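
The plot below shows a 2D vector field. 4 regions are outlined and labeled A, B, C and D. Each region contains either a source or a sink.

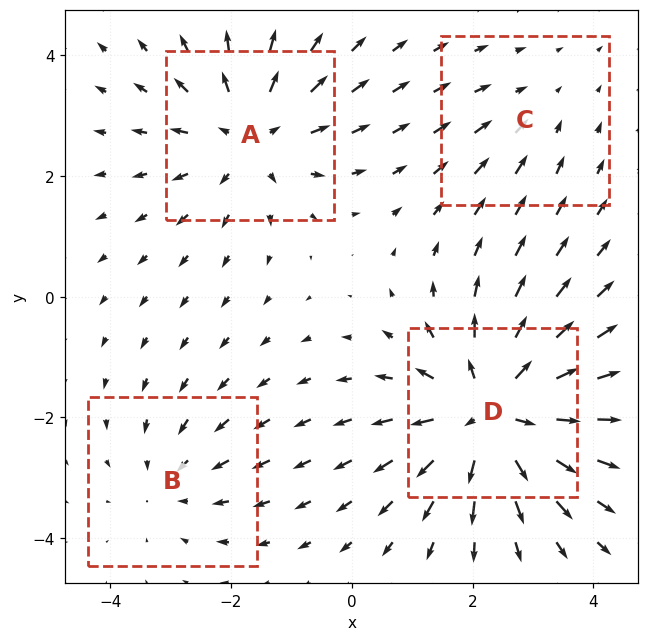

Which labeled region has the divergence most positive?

D

Divergence at each region's feature centre — A: about +4, B: about -3, C: about -2, D: about +6. Region D is most positive.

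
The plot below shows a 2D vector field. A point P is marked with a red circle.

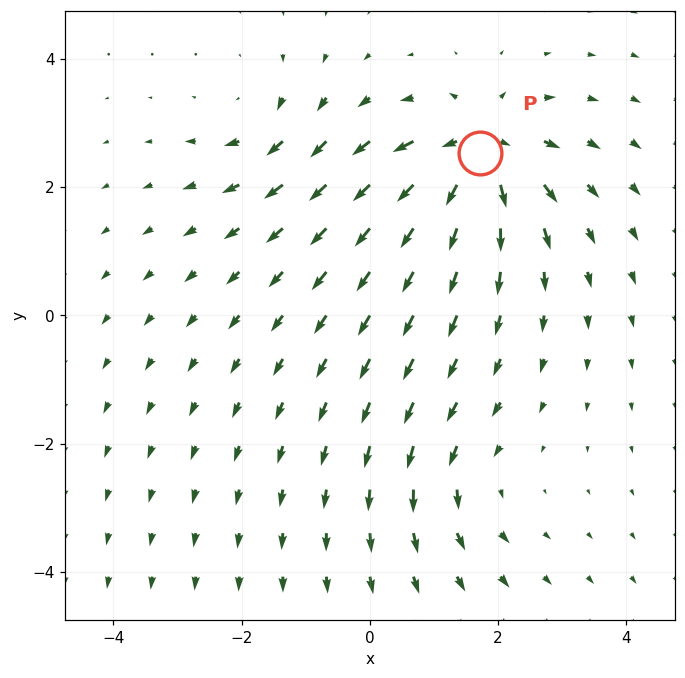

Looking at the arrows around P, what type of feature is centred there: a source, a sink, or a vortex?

source

At P (1.7, 2.5) the arrows spread outward. Divergence about +7, curl ≈0 — positive divergence with near-zero curl is a source.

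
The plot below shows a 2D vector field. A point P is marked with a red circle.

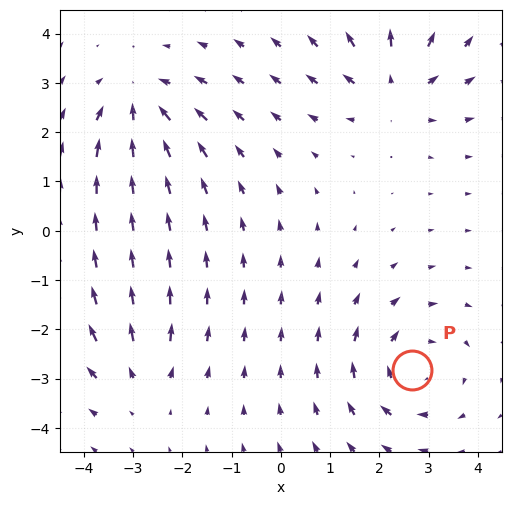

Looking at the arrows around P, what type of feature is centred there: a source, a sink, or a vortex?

At P (2.7, -2.8) the arrows circulate clockwise. Divergence ≈0, curl about -5 — near-zero divergence with nonzero curl is a vortex.

vortex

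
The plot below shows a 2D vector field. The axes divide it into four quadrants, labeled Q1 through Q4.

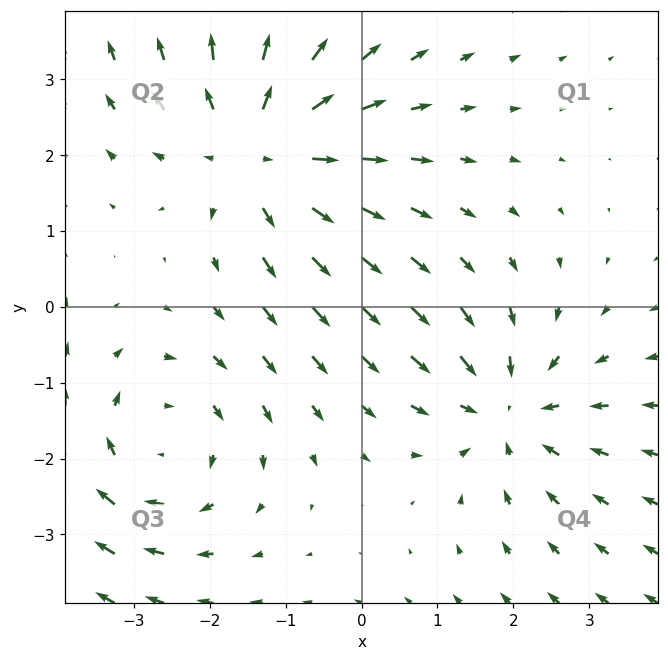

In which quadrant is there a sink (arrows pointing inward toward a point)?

The sink sits at approximately (1.9, -1.4), which lies in quadrant Q4. The divergence there is about -3, negative as expected for a sink.

Q4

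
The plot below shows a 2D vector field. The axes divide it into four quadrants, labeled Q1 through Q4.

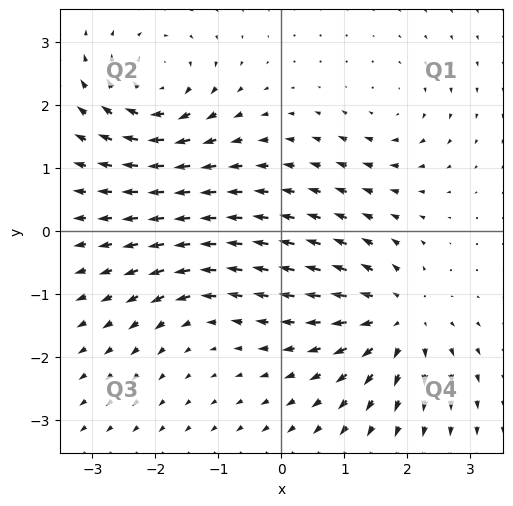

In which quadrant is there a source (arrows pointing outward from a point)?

The source sits at approximately (1.8, -1.4), which lies in quadrant Q4. The divergence there is about +6, positive as expected for a source.

Q4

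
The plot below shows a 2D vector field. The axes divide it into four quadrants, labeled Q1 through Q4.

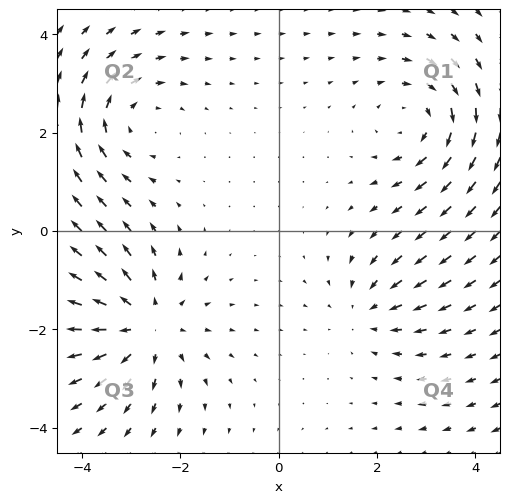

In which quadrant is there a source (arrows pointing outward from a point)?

Q3

The source sits at approximately (-2.7, -1.9), which lies in quadrant Q3. The divergence there is about +4, positive as expected for a source.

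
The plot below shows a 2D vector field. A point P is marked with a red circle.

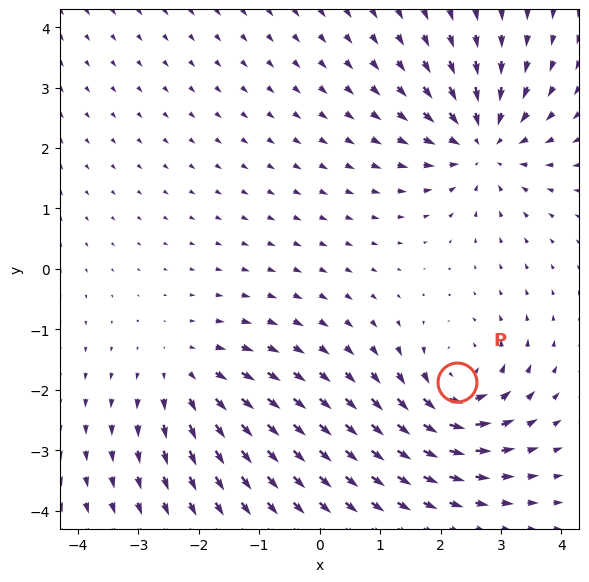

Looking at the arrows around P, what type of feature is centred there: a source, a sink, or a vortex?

At P (2.3, -1.9) the arrows circulate counterclockwise. Divergence ≈0, curl about +4 — near-zero divergence with nonzero curl is a vortex.

vortex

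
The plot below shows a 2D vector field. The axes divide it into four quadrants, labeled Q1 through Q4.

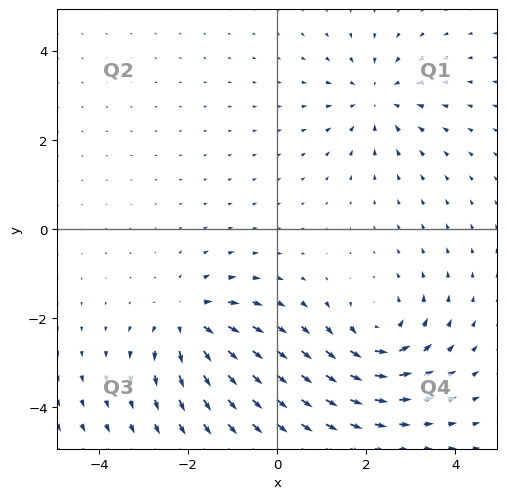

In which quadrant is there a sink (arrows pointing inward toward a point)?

The sink sits at approximately (2.2, 2.9), which lies in quadrant Q1. The divergence there is about -4, negative as expected for a sink.

Q1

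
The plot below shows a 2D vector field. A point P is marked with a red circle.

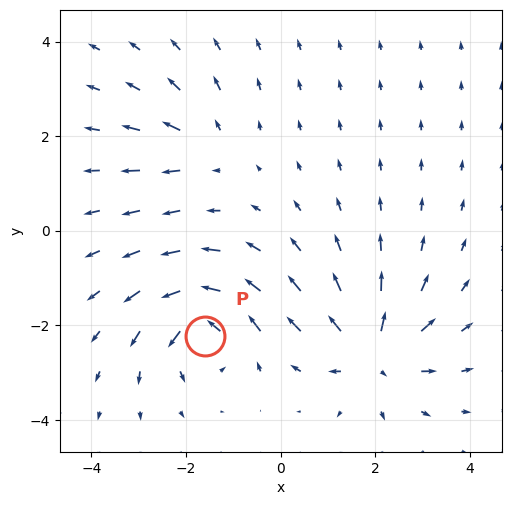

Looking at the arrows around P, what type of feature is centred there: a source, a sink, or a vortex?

At P (-1.6, -2.2) the arrows circulate counterclockwise. Divergence ≈0, curl about +7 — near-zero divergence with nonzero curl is a vortex.

vortex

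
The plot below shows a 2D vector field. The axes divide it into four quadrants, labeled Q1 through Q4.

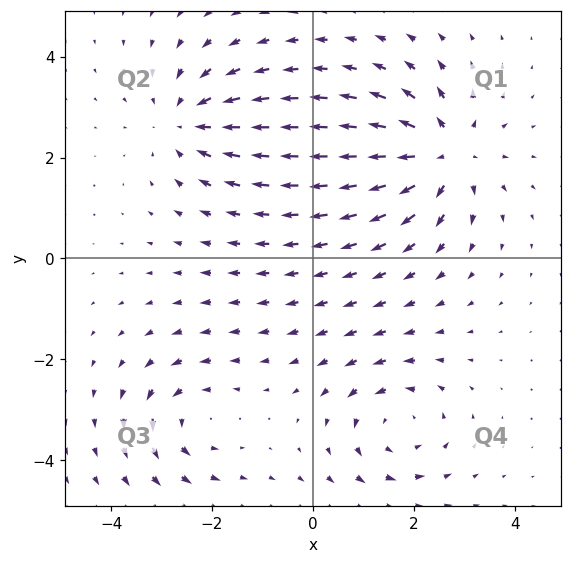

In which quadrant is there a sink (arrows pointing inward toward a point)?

The sink sits at approximately (-2.5, 2.7), which lies in quadrant Q2. The divergence there is about -4, negative as expected for a sink.

Q2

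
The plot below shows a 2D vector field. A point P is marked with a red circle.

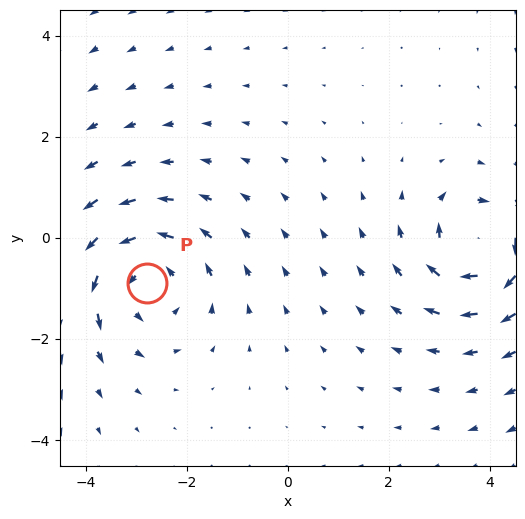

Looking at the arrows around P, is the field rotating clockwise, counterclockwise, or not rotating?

Near P at (-2.8, -0.9) the arrows circulate counterclockwise. The curl (z-component) there is about +4; positive curl means counterclockwise rotation.

counterclockwise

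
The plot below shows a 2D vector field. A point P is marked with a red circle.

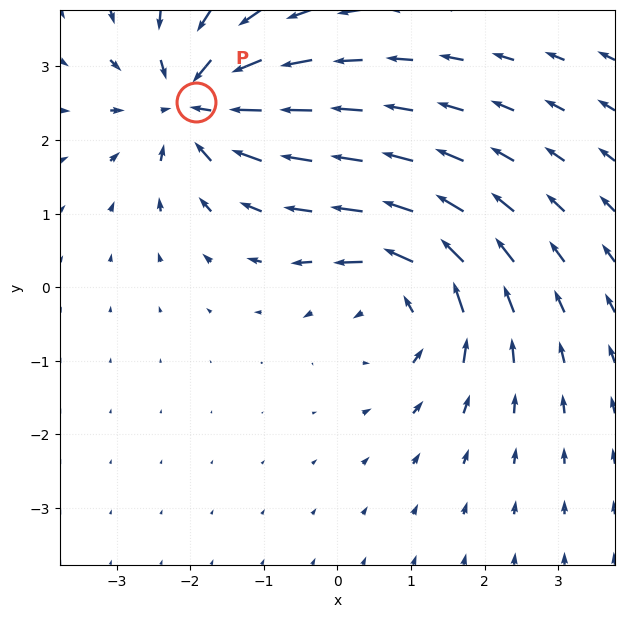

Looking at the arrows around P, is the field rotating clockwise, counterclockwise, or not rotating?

not rotating

Near P at (-1.9, 2.5) the arrows show no circulation. The curl there is ≈0.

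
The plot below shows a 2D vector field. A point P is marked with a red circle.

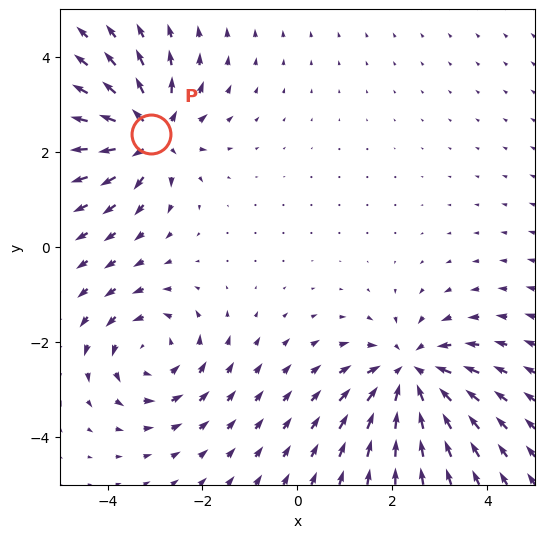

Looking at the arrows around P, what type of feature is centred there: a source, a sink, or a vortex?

source

At P (-3.1, 2.4) the arrows spread outward. Divergence about +6, curl ≈0 — positive divergence with near-zero curl is a source.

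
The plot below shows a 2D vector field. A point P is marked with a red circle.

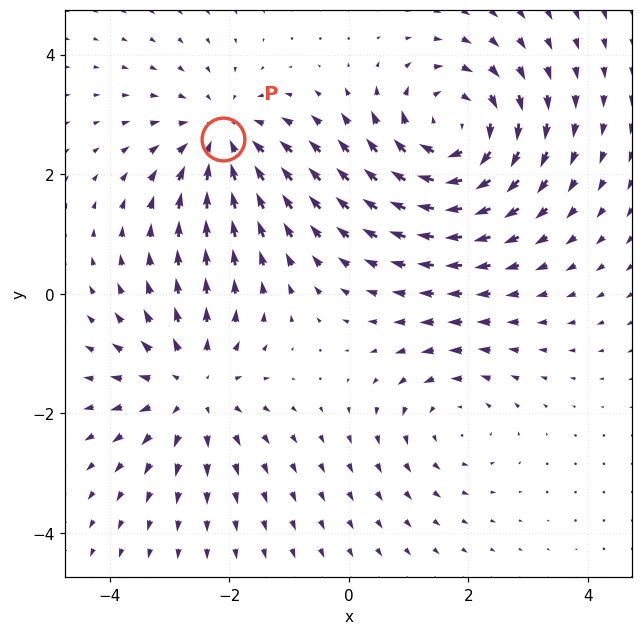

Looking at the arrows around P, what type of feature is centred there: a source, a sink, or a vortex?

At P (-2.1, 2.6) the arrows converge inward. Divergence about -3, curl ≈0 — negative divergence with near-zero curl is a sink.

sink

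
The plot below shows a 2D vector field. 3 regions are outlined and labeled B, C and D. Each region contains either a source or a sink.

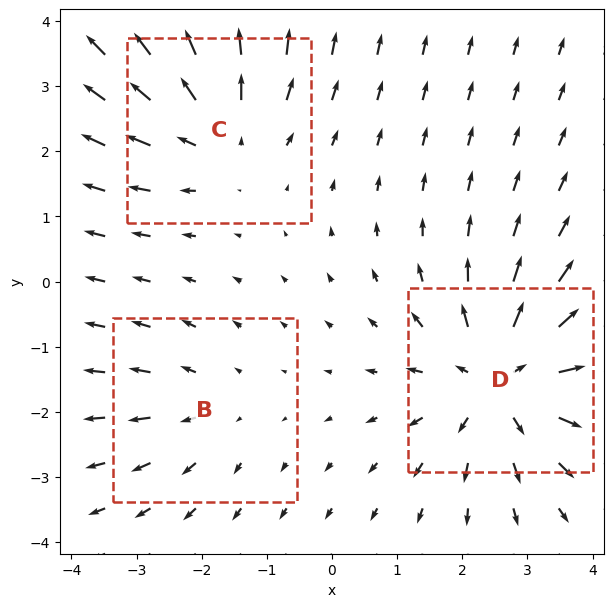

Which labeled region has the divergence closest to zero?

Divergence at each region's feature centre — B: about +2, C: about +3, D: about +4. Region B is closest to zero.

B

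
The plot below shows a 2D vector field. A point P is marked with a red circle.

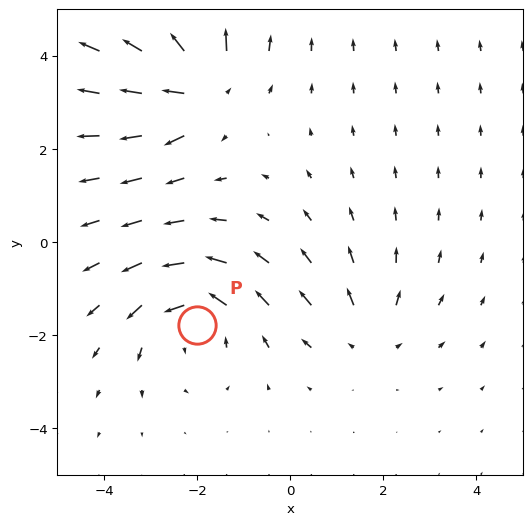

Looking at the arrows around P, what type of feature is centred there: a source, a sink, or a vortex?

vortex

At P (-2.0, -1.8) the arrows circulate counterclockwise. Divergence ≈0, curl about +4 — near-zero divergence with nonzero curl is a vortex.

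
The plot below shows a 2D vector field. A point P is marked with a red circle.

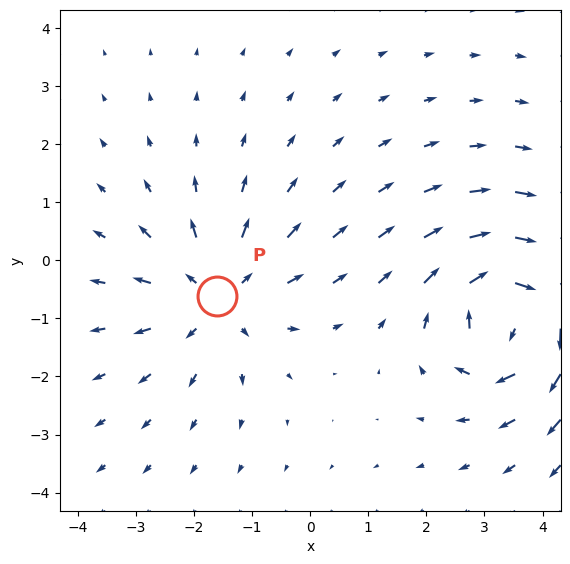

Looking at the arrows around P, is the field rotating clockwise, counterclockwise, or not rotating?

not rotating

Near P at (-1.6, -0.6) the arrows show no circulation. The curl there is ≈0.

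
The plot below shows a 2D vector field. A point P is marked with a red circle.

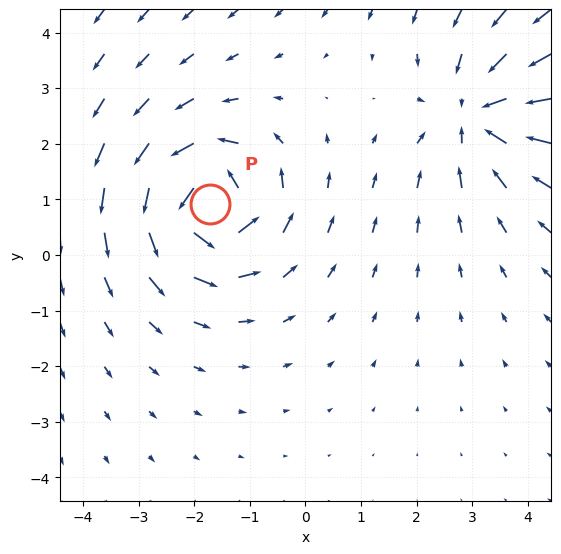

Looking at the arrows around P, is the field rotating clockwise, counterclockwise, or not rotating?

counterclockwise

Near P at (-1.7, 0.9) the arrows circulate counterclockwise. The curl (z-component) there is about +7; positive curl means counterclockwise rotation.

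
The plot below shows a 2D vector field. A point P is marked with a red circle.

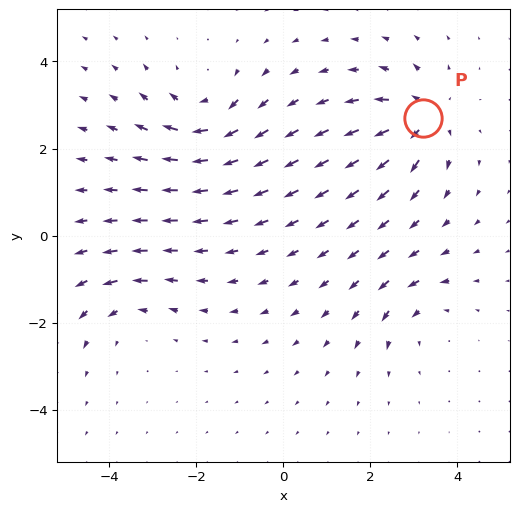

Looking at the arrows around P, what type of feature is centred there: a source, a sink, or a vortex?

At P (3.2, 2.7) the arrows spread outward. Divergence about +6, curl ≈0 — positive divergence with near-zero curl is a source.

source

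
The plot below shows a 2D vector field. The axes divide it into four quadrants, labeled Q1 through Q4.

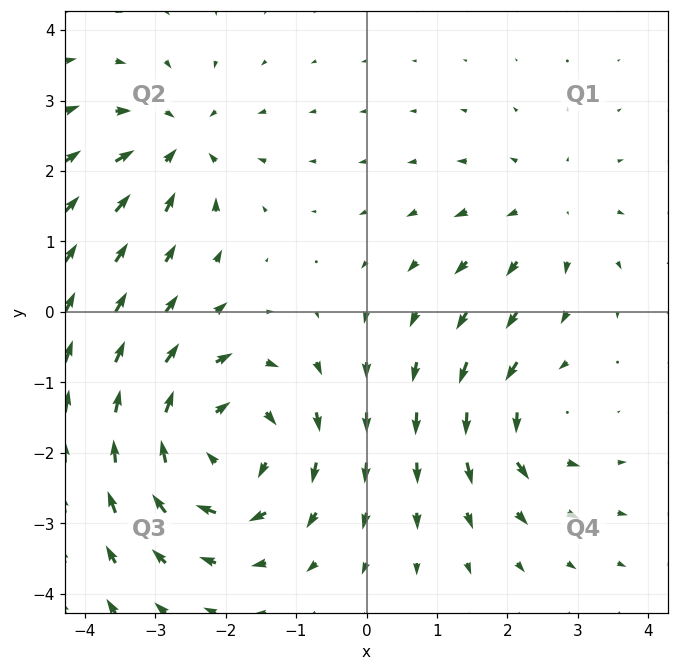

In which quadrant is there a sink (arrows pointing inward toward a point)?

The sink sits at approximately (-2.7, 2.4), which lies in quadrant Q2. The divergence there is about -4, negative as expected for a sink.

Q2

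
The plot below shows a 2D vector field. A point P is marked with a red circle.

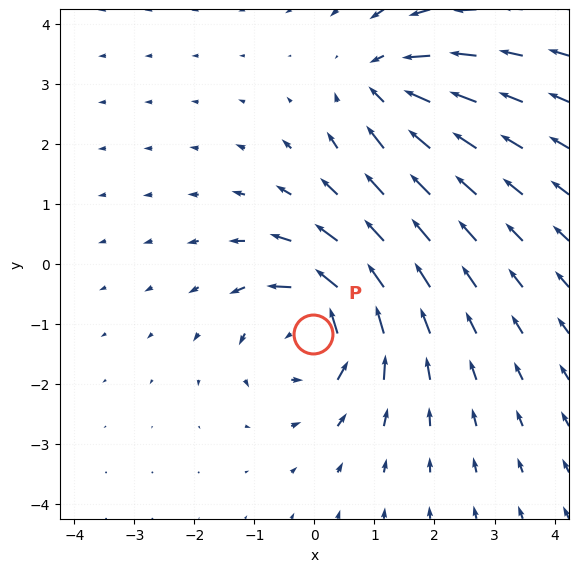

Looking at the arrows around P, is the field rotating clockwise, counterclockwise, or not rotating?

counterclockwise

Near P at (-0.0, -1.2) the arrows circulate counterclockwise. The curl (z-component) there is about +6; positive curl means counterclockwise rotation.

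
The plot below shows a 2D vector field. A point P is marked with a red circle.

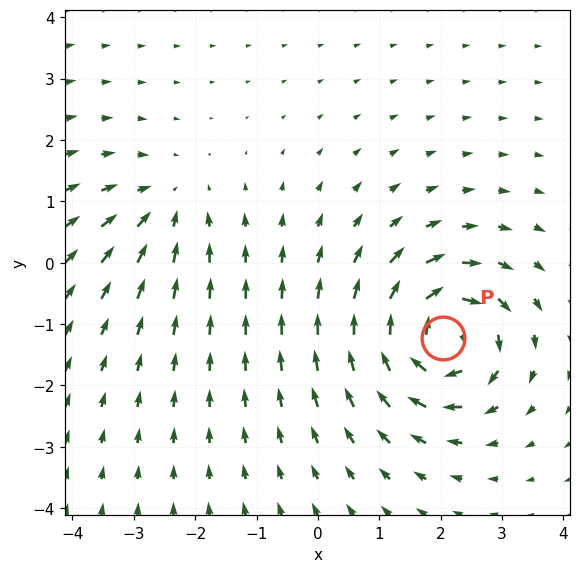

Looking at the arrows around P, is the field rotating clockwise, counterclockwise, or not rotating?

Near P at (2.0, -1.2) the arrows circulate clockwise. The curl (z-component) there is about -7; negative curl means clockwise rotation.

clockwise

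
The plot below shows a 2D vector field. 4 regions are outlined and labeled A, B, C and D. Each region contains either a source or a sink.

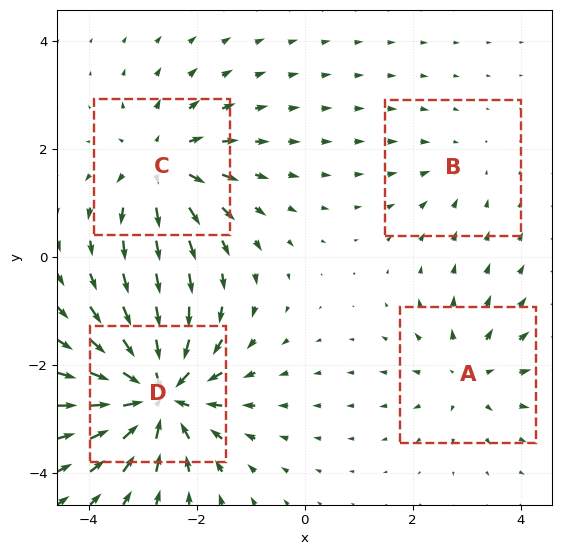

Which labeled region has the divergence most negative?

Divergence at each region's feature centre — A: about +4, B: about -2, C: about +5, D: about -8. Region D is most negative.

D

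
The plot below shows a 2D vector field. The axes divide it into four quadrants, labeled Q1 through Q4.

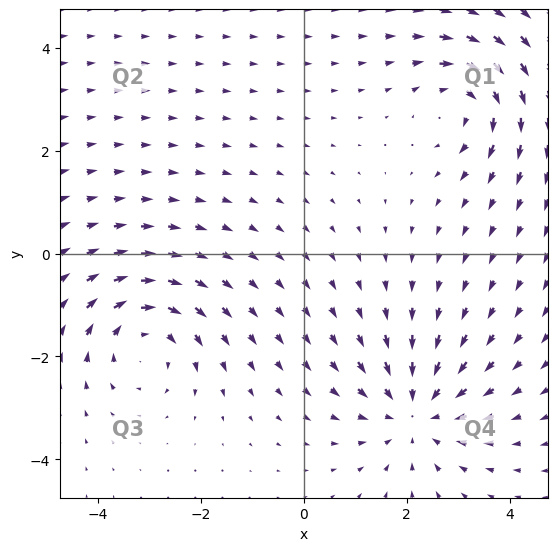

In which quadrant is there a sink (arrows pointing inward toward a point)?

The sink sits at approximately (2.2, -3.1), which lies in quadrant Q4. The divergence there is about -4, negative as expected for a sink.

Q4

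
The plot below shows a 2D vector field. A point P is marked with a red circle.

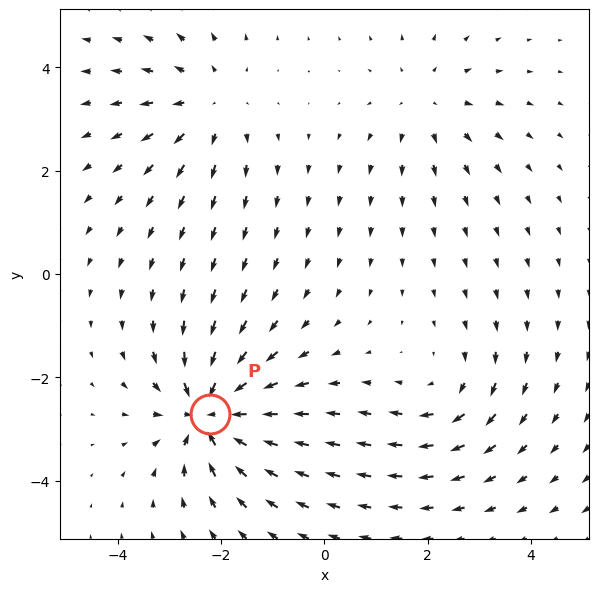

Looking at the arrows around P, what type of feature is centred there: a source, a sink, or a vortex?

At P (-2.2, -2.7) the arrows converge inward. Divergence about -6, curl ≈0 — negative divergence with near-zero curl is a sink.

sink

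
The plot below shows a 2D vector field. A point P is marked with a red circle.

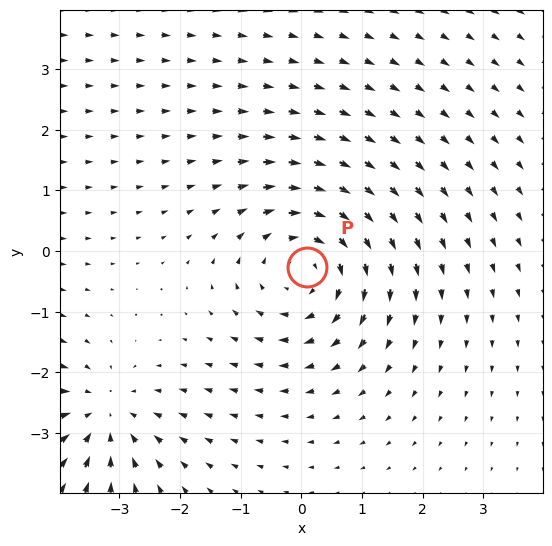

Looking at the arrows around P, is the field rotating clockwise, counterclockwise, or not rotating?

clockwise

Near P at (0.1, -0.3) the arrows circulate clockwise. The curl (z-component) there is about -4; negative curl means clockwise rotation.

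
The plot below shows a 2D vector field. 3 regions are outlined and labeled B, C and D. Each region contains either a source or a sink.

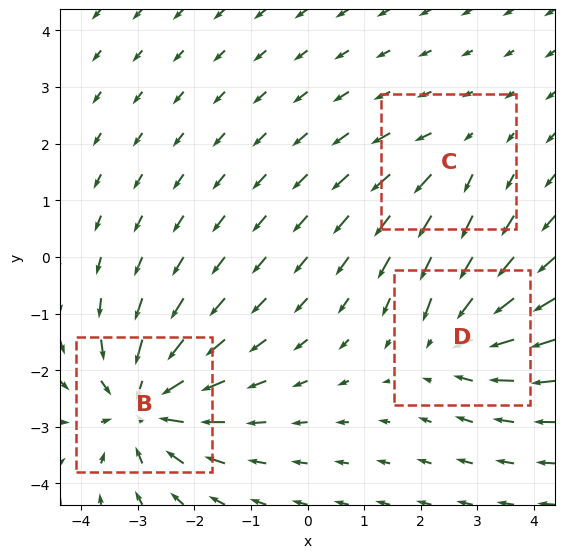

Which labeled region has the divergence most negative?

Divergence at each region's feature centre — B: about -5, C: about +2, D: about -3. Region B is most negative.

B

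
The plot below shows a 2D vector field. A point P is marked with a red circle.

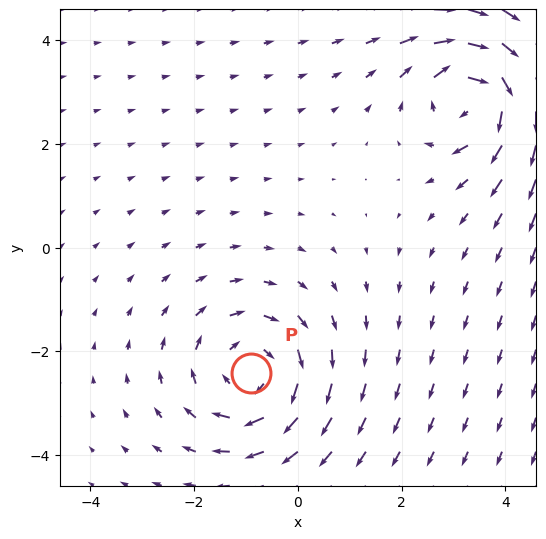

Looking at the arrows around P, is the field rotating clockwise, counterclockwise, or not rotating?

clockwise

Near P at (-0.9, -2.4) the arrows circulate clockwise. The curl (z-component) there is about -3; negative curl means clockwise rotation.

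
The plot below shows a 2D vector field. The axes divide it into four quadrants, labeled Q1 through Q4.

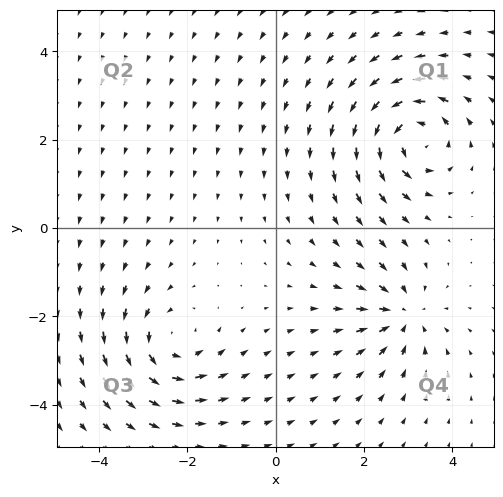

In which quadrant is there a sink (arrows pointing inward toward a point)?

The sink sits at approximately (2.9, -2.0), which lies in quadrant Q4. The divergence there is about -5, negative as expected for a sink.

Q4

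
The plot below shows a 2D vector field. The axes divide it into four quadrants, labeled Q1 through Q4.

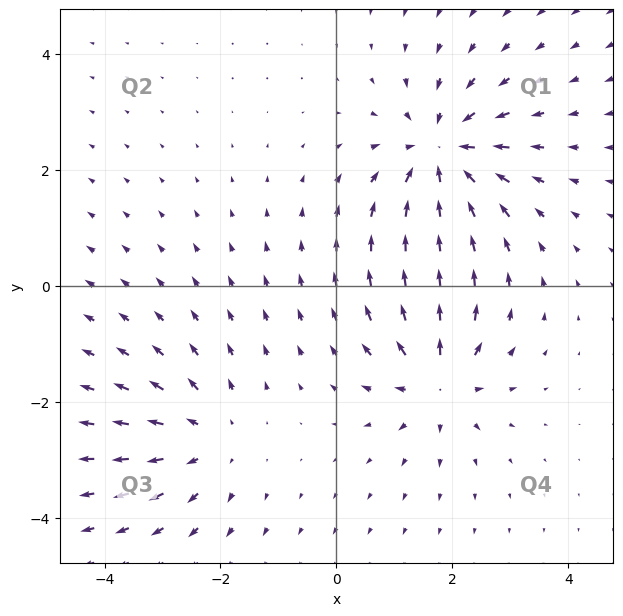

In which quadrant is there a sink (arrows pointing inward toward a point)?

The sink sits at approximately (1.8, 2.3), which lies in quadrant Q1. The divergence there is about -5, negative as expected for a sink.

Q1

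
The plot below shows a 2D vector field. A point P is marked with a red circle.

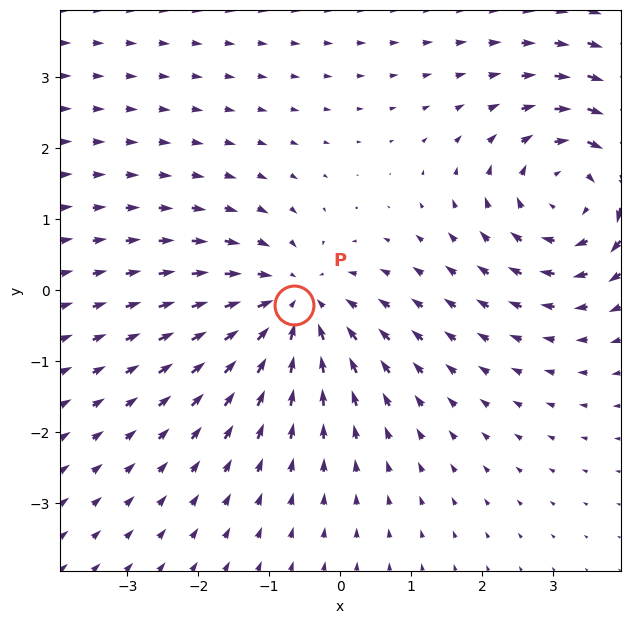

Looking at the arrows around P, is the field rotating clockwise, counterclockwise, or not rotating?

Near P at (-0.6, -0.2) the arrows show no circulation. The curl there is ≈0.

not rotating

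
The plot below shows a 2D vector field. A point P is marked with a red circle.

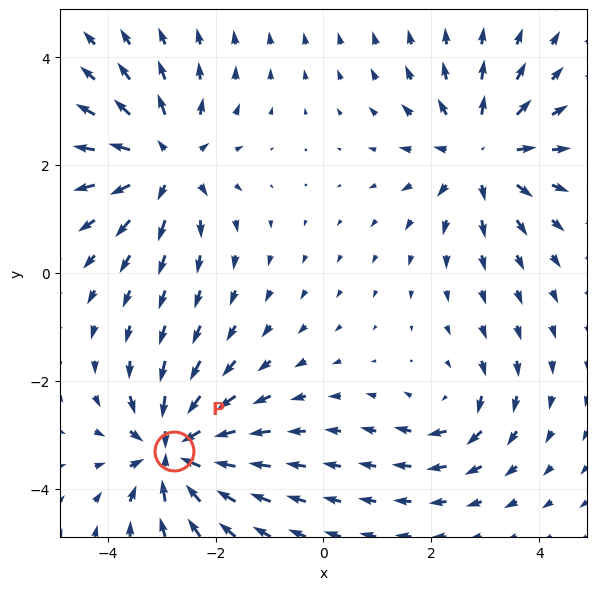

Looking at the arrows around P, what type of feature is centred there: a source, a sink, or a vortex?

At P (-2.8, -3.3) the arrows converge inward. Divergence about -7, curl ≈0 — negative divergence with near-zero curl is a sink.

sink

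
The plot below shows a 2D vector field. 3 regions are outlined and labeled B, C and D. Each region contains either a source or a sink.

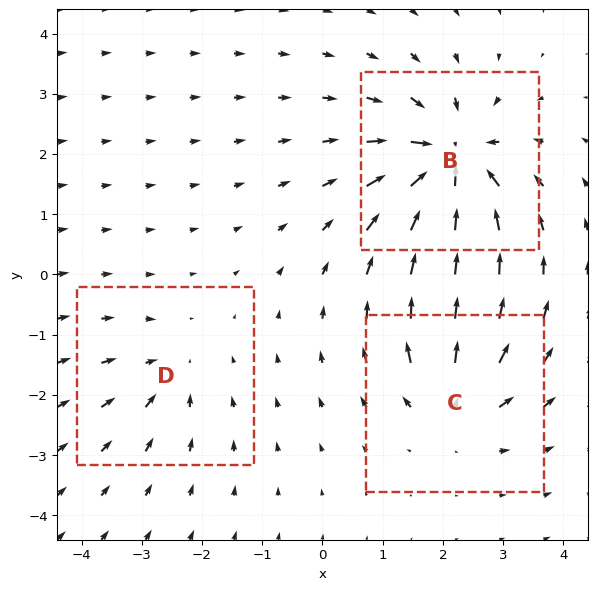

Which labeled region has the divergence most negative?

Divergence at each region's feature centre — B: about -6, C: about +4, D: about -2. Region B is most negative.

B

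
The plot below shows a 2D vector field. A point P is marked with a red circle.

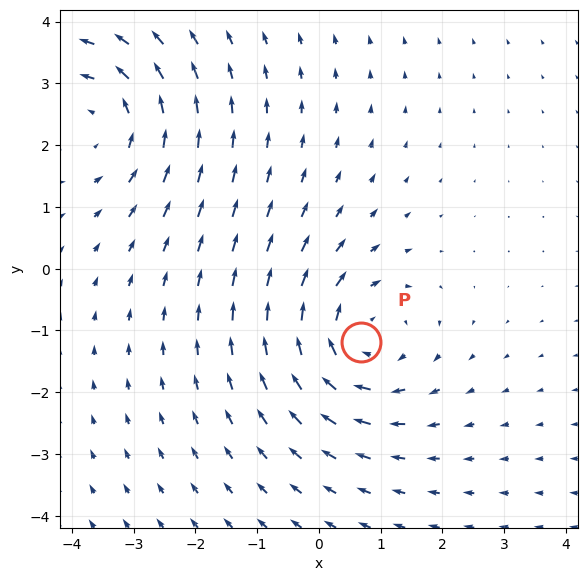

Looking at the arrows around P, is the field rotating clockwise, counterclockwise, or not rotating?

clockwise

Near P at (0.7, -1.2) the arrows circulate clockwise. The curl (z-component) there is about -4; negative curl means clockwise rotation.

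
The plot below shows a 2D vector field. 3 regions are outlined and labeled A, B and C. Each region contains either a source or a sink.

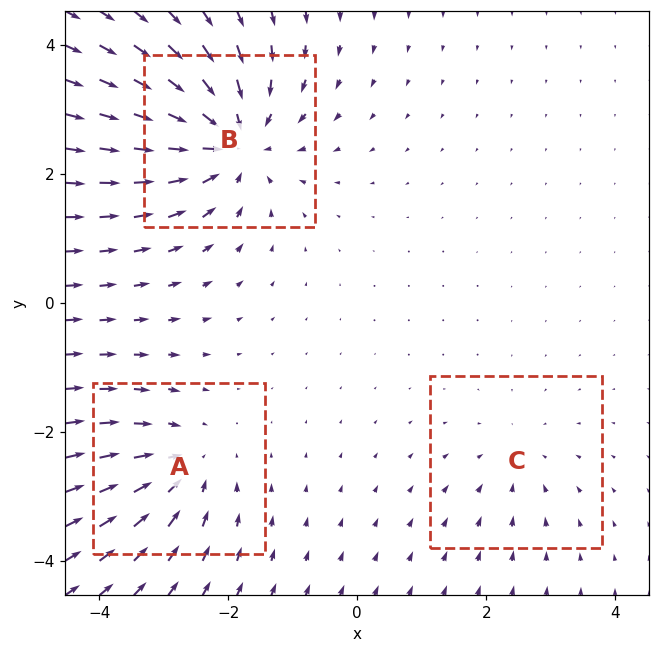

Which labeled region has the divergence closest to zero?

Divergence at each region's feature centre — A: about -3, B: about -5, C: about -2. Region C is closest to zero.

C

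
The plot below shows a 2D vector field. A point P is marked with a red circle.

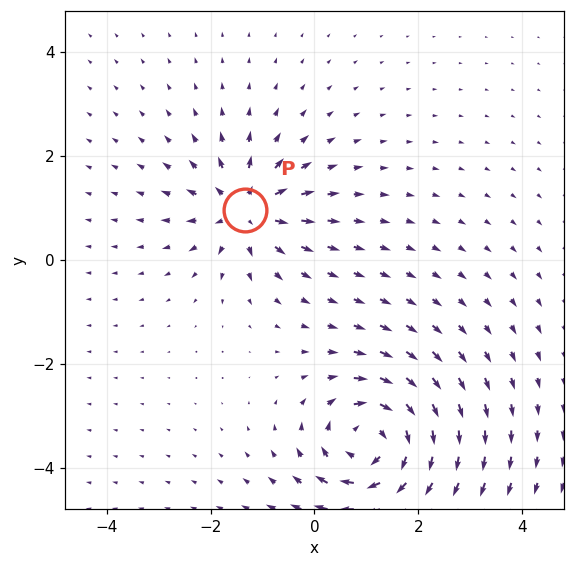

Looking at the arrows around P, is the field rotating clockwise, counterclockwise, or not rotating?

not rotating

Near P at (-1.3, 1.0) the arrows show no circulation. The curl there is ≈0.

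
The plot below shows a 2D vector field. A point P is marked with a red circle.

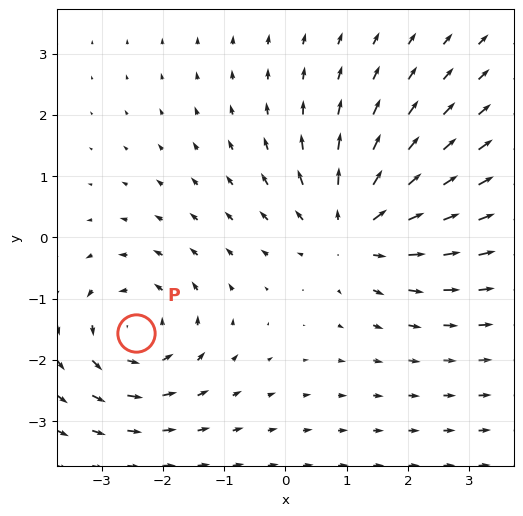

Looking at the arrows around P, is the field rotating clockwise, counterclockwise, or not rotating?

Near P at (-2.4, -1.6) the arrows circulate counterclockwise. The curl (z-component) there is about +3; positive curl means counterclockwise rotation.

counterclockwise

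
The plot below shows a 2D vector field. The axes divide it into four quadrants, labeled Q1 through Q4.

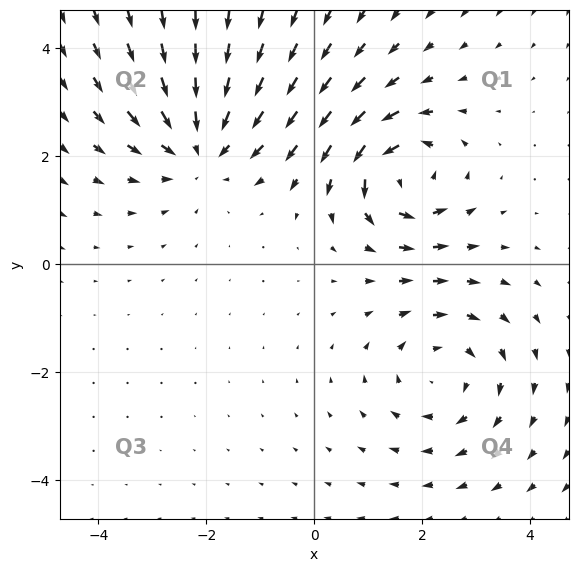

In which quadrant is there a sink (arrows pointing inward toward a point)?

The sink sits at approximately (-2.1, 2.2), which lies in quadrant Q2. The divergence there is about -3, negative as expected for a sink.

Q2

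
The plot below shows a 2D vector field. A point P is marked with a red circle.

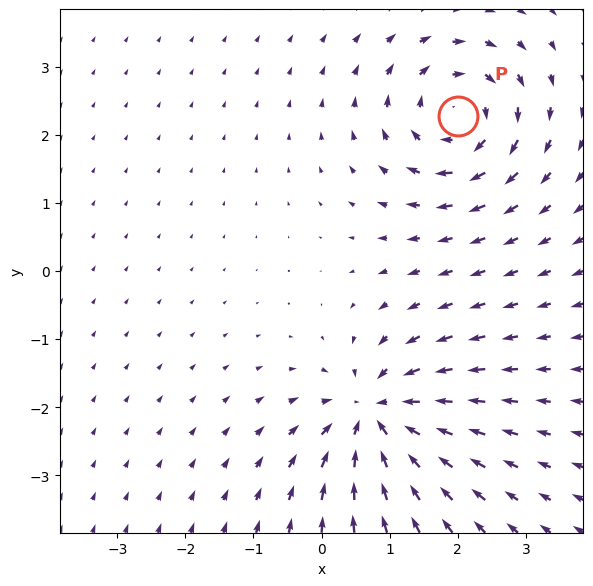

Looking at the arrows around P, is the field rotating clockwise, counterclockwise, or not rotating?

Near P at (2.0, 2.3) the arrows circulate clockwise. The curl (z-component) there is about -6; negative curl means clockwise rotation.

clockwise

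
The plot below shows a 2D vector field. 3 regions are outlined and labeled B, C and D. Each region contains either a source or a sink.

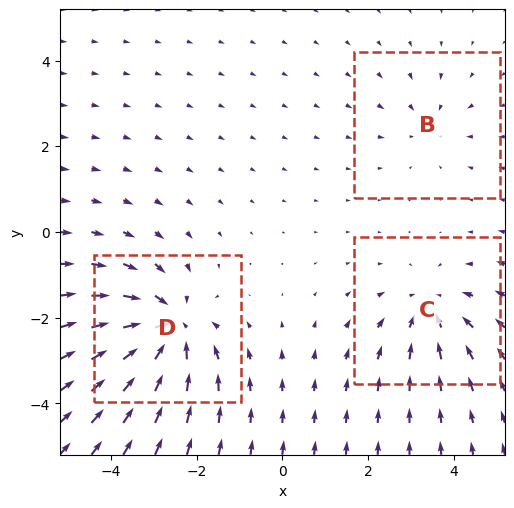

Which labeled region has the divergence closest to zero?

Divergence at each region's feature centre — B: about -2, C: about -3, D: about -5. Region B is closest to zero.

B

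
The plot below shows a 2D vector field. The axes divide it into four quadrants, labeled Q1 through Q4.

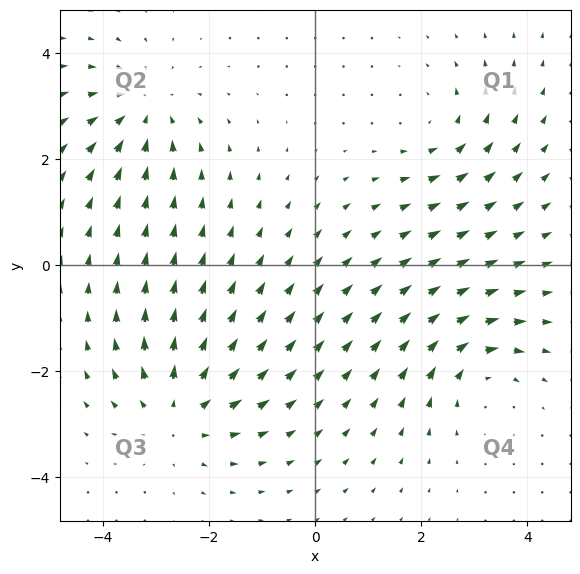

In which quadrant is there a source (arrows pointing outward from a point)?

Q3

The source sits at approximately (-2.6, -2.8), which lies in quadrant Q3. The divergence there is about +4, positive as expected for a source.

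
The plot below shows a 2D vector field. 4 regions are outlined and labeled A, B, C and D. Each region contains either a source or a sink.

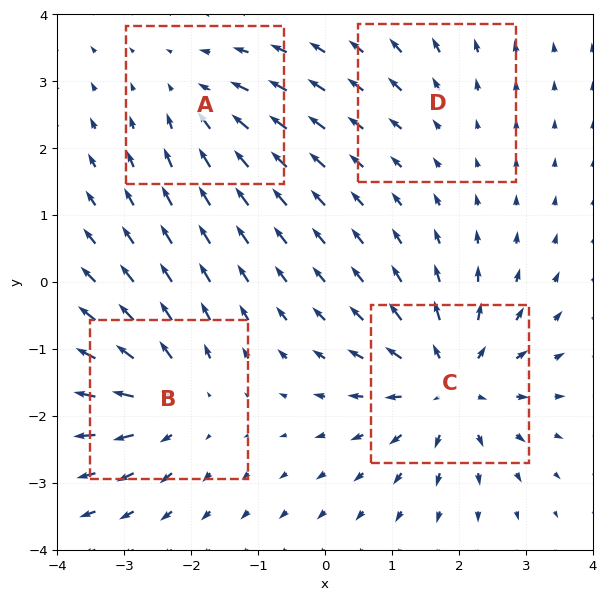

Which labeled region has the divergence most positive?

C

Divergence at each region's feature centre — A: about -4, B: about +5, C: about +7, D: about +2. Region C is most positive.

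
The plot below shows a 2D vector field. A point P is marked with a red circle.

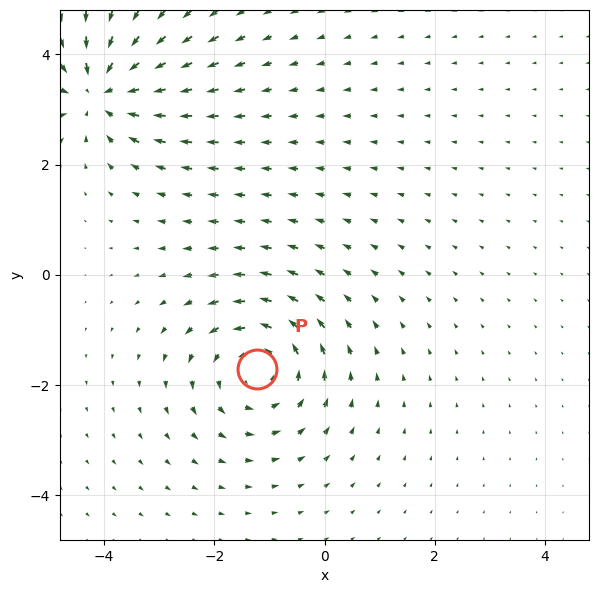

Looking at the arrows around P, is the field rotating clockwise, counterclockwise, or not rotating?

Near P at (-1.2, -1.7) the arrows circulate counterclockwise. The curl (z-component) there is about +4; positive curl means counterclockwise rotation.

counterclockwise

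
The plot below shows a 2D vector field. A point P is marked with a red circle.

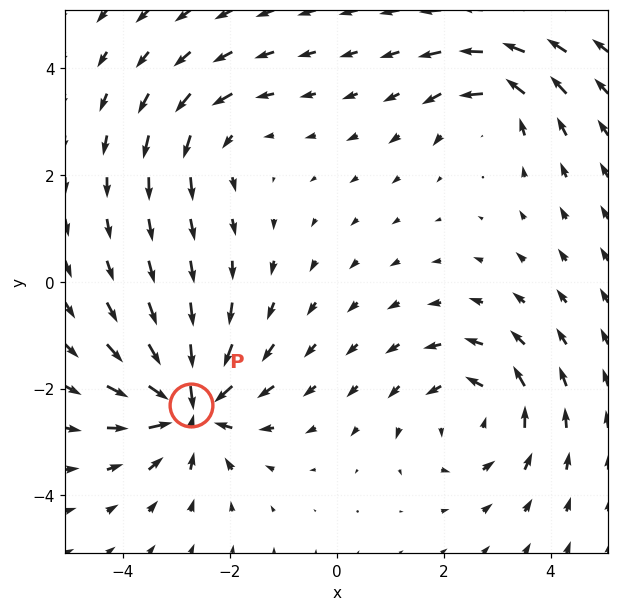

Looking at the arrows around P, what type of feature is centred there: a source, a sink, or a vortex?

sink

At P (-2.7, -2.3) the arrows converge inward. Divergence about -6, curl ≈0 — negative divergence with near-zero curl is a sink.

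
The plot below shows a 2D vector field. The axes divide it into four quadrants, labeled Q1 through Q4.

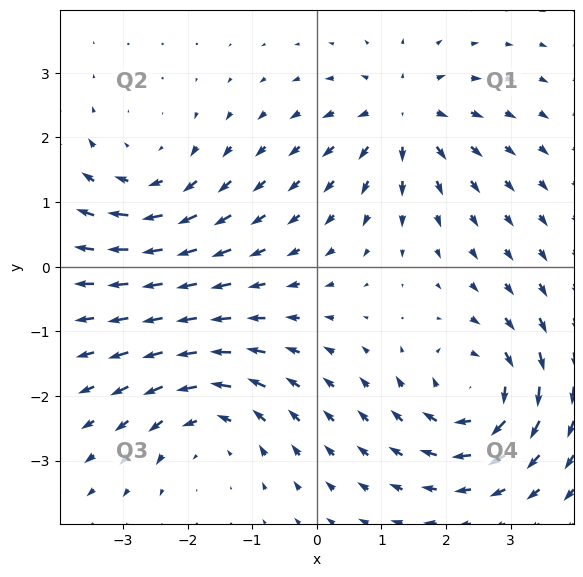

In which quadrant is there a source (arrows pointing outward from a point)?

The source sits at approximately (1.3, 2.3), which lies in quadrant Q1. The divergence there is about +5, positive as expected for a source.

Q1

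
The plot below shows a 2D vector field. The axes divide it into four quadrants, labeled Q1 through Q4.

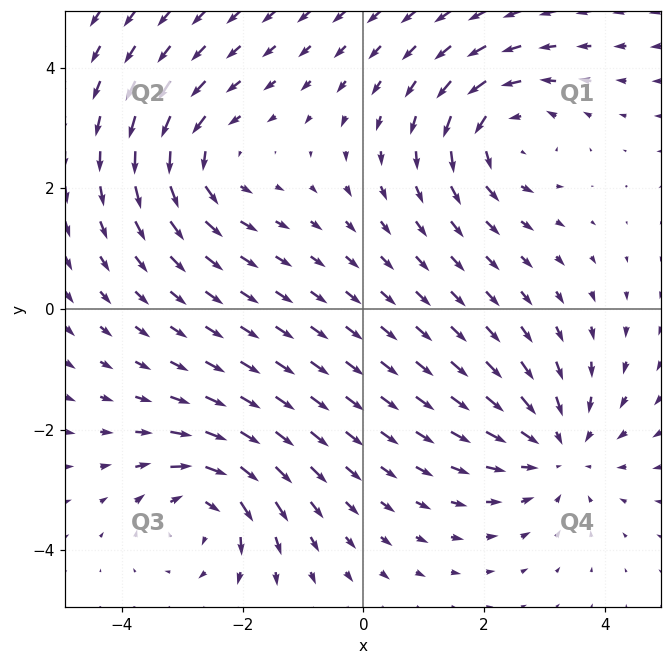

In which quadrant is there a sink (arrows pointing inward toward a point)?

The sink sits at approximately (3.2, -2.3), which lies in quadrant Q4. The divergence there is about -3, negative as expected for a sink.

Q4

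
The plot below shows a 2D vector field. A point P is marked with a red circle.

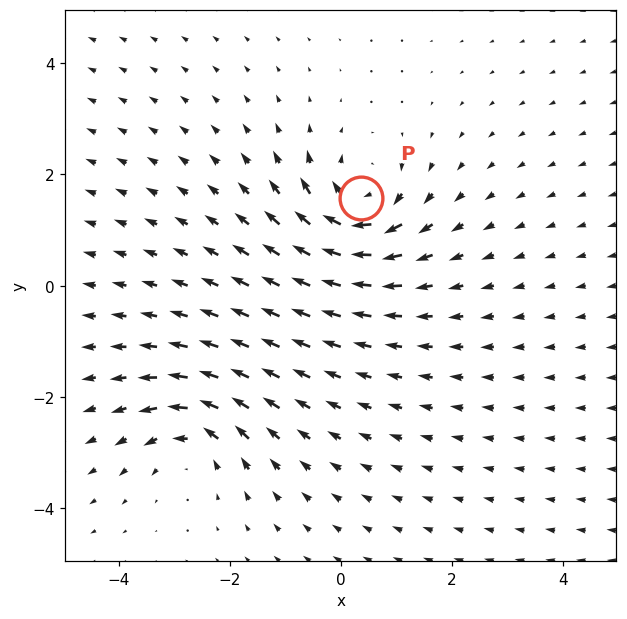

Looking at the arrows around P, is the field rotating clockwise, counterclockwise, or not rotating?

clockwise

Near P at (0.4, 1.6) the arrows circulate clockwise. The curl (z-component) there is about -5; negative curl means clockwise rotation.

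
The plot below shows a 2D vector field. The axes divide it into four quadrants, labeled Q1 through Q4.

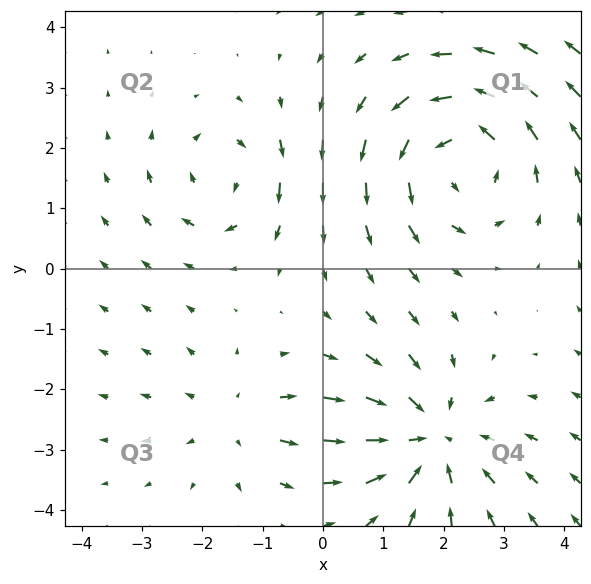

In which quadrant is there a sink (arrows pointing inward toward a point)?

The sink sits at approximately (1.8, -2.8), which lies in quadrant Q4. The divergence there is about -4, negative as expected for a sink.

Q4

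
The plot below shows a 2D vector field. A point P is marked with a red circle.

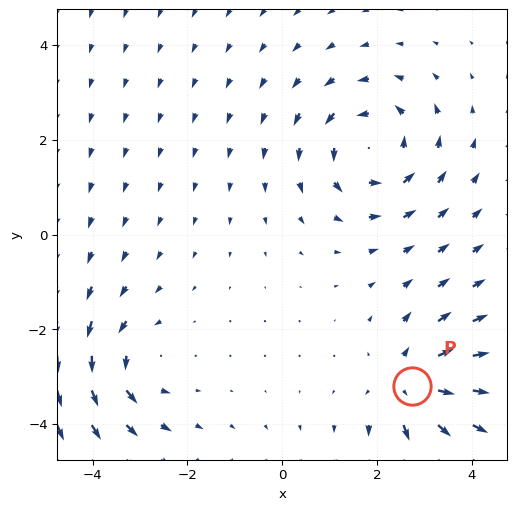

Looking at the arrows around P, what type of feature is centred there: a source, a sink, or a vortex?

At P (2.7, -3.2) the arrows spread outward. Divergence about +5, curl ≈0 — positive divergence with near-zero curl is a source.

source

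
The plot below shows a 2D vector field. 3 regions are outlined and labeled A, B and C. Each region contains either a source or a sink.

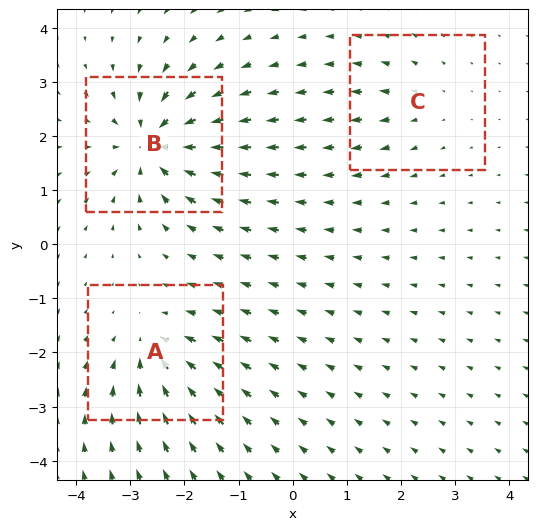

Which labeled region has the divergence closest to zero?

Divergence at each region's feature centre — A: about -4, B: about -6, C: about +2. Region C is closest to zero.

C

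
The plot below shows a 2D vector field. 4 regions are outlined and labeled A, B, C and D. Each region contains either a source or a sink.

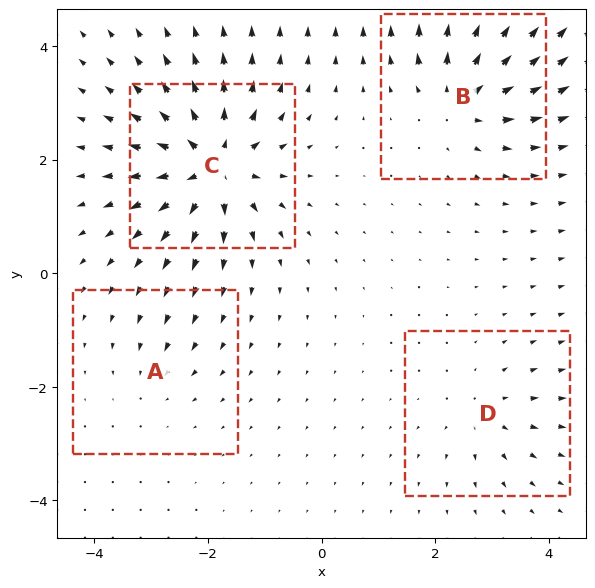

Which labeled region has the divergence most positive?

C

Divergence at each region's feature centre — A: about -3, B: about +6, C: about +9, D: about +4. Region C is most positive.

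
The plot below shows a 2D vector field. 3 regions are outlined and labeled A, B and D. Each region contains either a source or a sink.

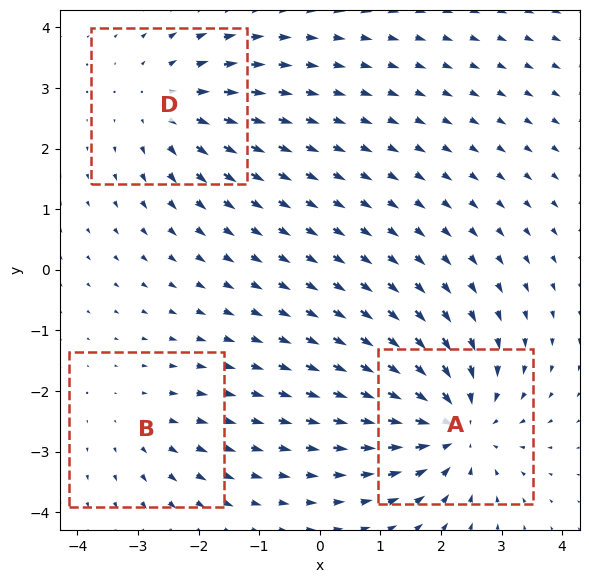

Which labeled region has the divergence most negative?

Divergence at each region's feature centre — A: about -5, B: about +2, D: about +3. Region A is most negative.

A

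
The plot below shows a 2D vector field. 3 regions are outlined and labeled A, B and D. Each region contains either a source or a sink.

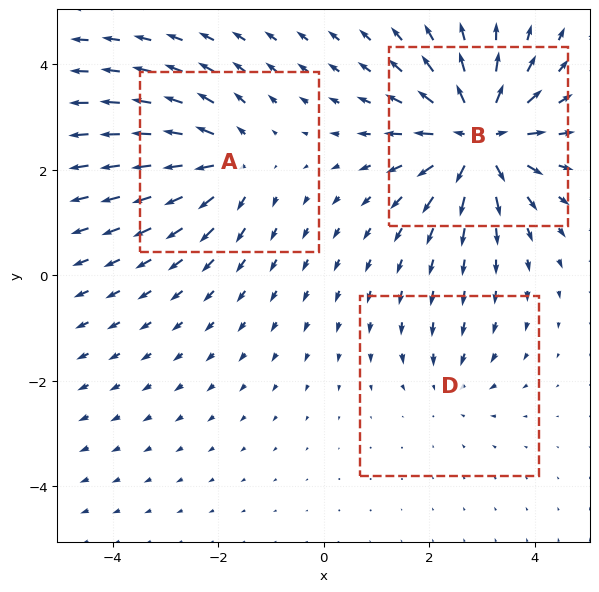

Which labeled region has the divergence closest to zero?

Divergence at each region's feature centre — A: about +4, B: about +6, D: about -2. Region D is closest to zero.

D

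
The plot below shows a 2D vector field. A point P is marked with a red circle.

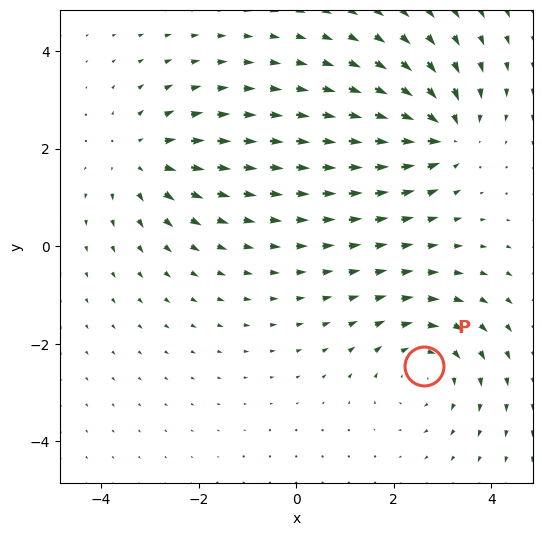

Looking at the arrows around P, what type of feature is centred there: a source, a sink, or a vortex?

vortex

At P (2.6, -2.4) the arrows circulate clockwise. Divergence ≈0, curl about -2 — near-zero divergence with nonzero curl is a vortex.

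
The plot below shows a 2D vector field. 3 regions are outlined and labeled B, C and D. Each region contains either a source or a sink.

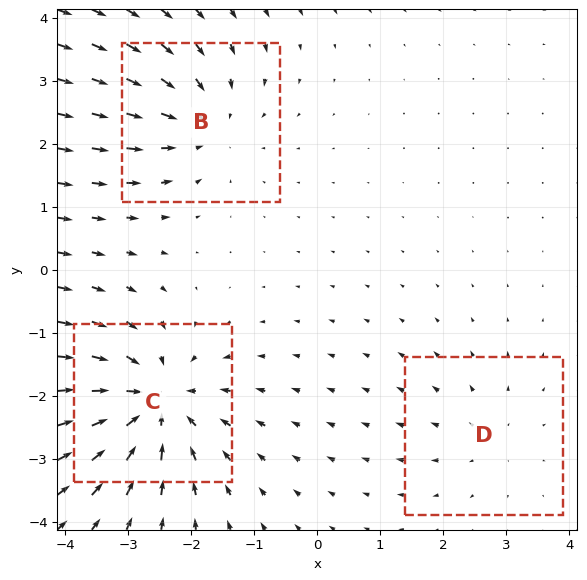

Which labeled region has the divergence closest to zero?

D

Divergence at each region's feature centre — B: about -4, C: about -6, D: about +2. Region D is closest to zero.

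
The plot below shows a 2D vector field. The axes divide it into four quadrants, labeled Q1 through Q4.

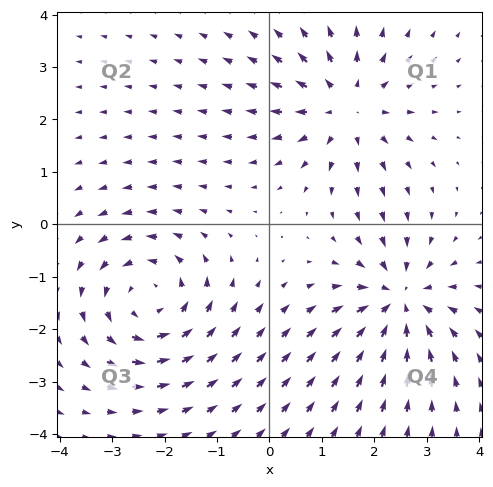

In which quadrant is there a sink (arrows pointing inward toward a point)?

The sink sits at approximately (2.5, -1.5), which lies in quadrant Q4. The divergence there is about -4, negative as expected for a sink.

Q4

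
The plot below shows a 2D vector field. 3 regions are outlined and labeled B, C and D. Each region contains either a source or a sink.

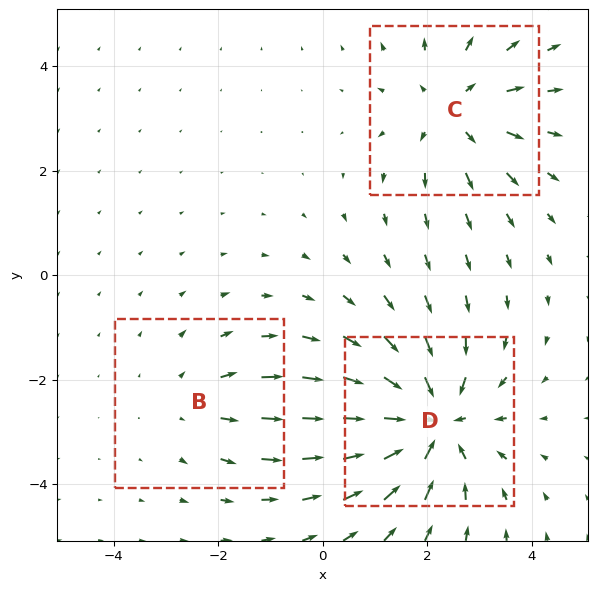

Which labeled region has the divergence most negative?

Divergence at each region's feature centre — B: about +2, C: about +3, D: about -4. Region D is most negative.

D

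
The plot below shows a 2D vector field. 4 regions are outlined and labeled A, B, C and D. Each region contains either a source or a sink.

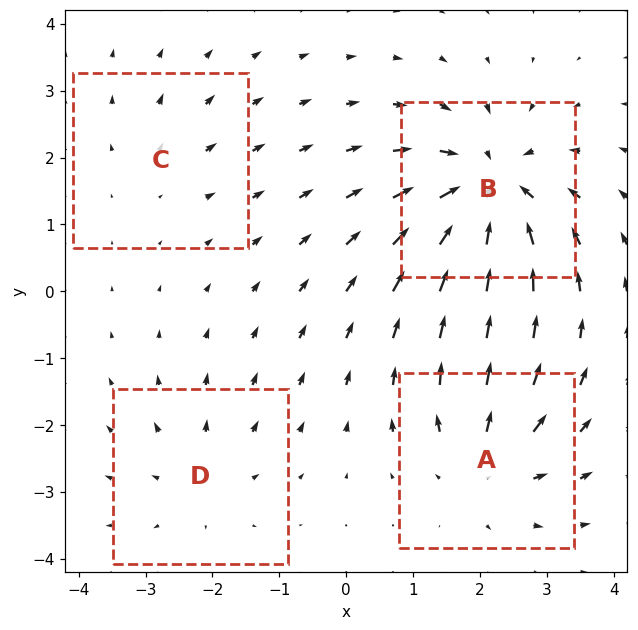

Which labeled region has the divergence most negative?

B

Divergence at each region's feature centre — A: about +5, B: about -8, C: about +2, D: about +3. Region B is most negative.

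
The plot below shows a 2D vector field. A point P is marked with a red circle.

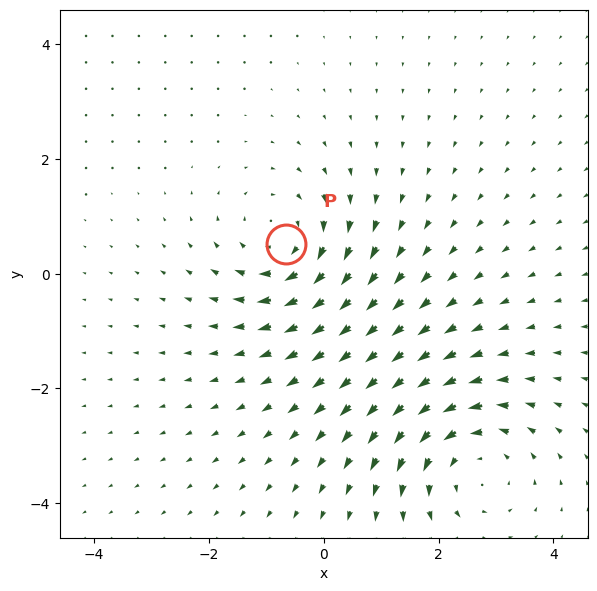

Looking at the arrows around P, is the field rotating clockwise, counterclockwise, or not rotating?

clockwise

Near P at (-0.7, 0.5) the arrows circulate clockwise. The curl (z-component) there is about -4; negative curl means clockwise rotation.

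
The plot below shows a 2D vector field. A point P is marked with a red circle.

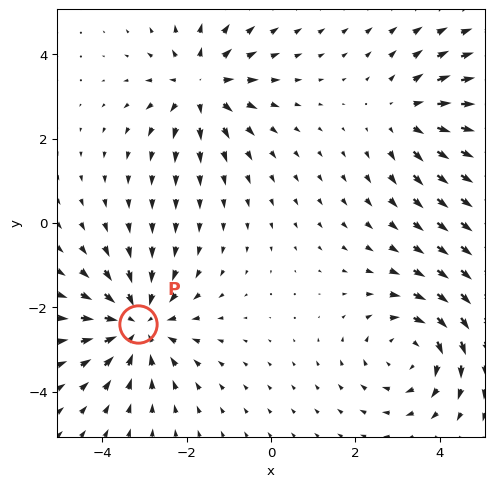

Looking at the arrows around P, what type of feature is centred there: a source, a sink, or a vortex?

At P (-3.2, -2.4) the arrows converge inward. Divergence about -3, curl ≈0 — negative divergence with near-zero curl is a sink.

sink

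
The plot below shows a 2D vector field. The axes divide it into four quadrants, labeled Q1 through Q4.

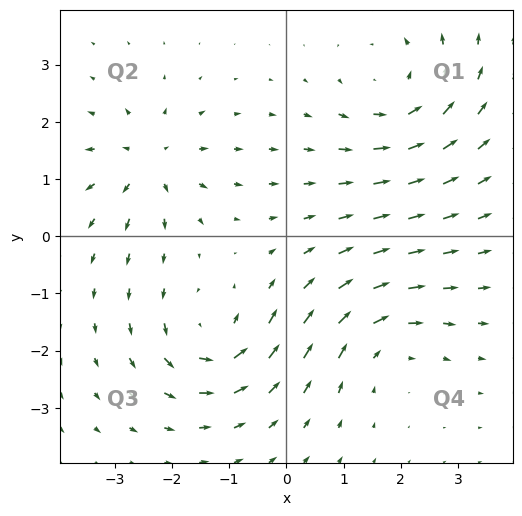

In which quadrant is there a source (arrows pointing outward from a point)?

The source sits at approximately (-2.4, 1.3), which lies in quadrant Q2. The divergence there is about +5, positive as expected for a source.

Q2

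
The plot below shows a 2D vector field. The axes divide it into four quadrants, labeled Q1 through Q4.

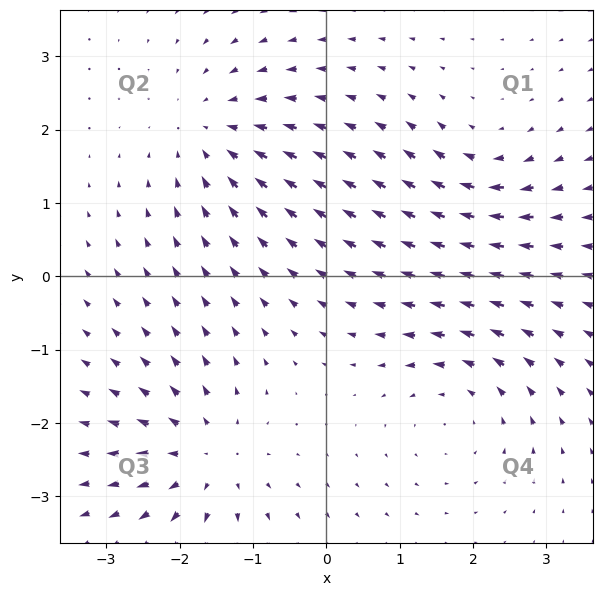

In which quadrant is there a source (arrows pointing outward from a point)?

Q3

The source sits at approximately (-1.6, -2.5), which lies in quadrant Q3. The divergence there is about +5, positive as expected for a source.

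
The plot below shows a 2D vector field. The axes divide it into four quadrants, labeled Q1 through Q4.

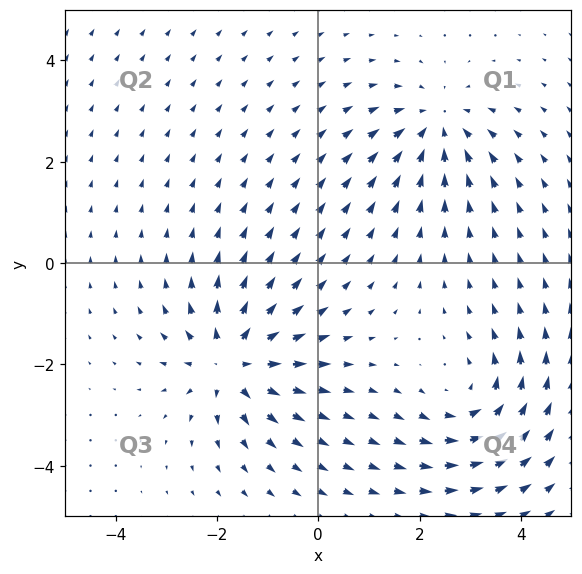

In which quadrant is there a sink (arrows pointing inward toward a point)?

The sink sits at approximately (2.3, 2.7), which lies in quadrant Q1. The divergence there is about -4, negative as expected for a sink.

Q1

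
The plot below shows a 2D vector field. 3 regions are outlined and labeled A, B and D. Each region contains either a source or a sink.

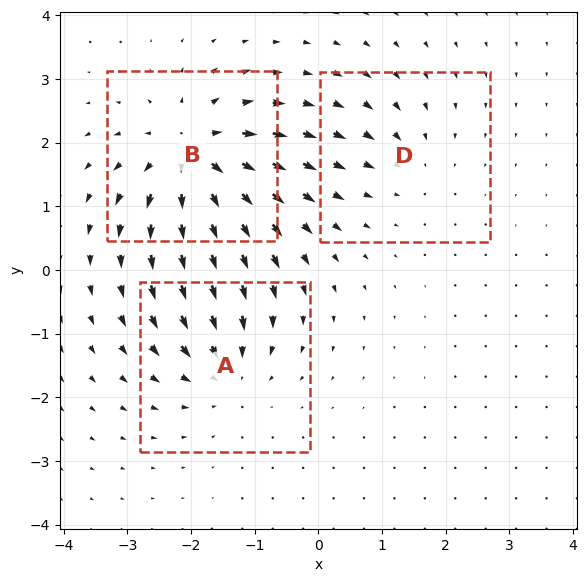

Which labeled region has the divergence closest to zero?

Divergence at each region's feature centre — A: about -4, B: about +6, D: about -2. Region D is closest to zero.

D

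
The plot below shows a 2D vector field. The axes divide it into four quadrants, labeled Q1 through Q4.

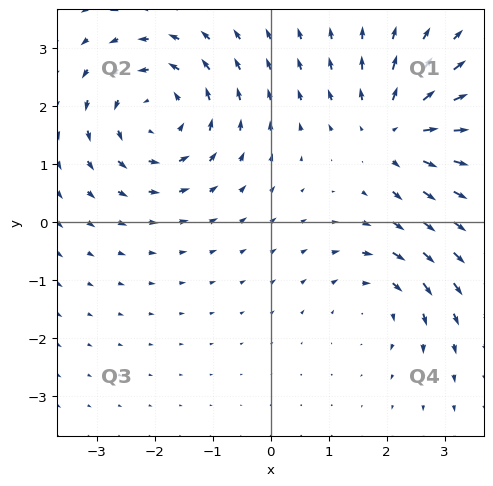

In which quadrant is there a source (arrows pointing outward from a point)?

Q1

The source sits at approximately (2.2, 1.6), which lies in quadrant Q1. The divergence there is about +4, positive as expected for a source.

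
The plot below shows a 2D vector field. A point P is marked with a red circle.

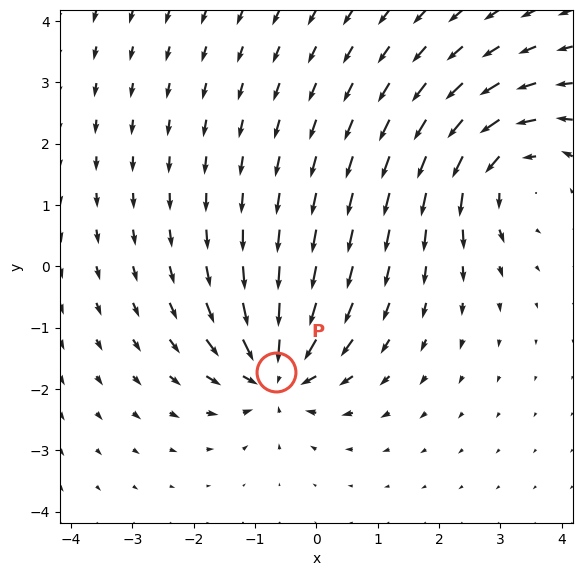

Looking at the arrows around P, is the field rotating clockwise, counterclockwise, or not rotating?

Near P at (-0.7, -1.7) the arrows show no circulation. The curl there is ≈0.

not rotating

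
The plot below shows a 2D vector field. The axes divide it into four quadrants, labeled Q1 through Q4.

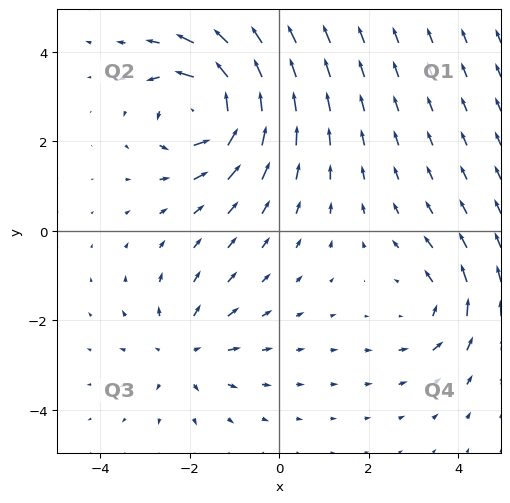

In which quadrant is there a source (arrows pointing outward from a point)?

The source sits at approximately (-2.1, -2.7), which lies in quadrant Q3. The divergence there is about +3, positive as expected for a source.

Q3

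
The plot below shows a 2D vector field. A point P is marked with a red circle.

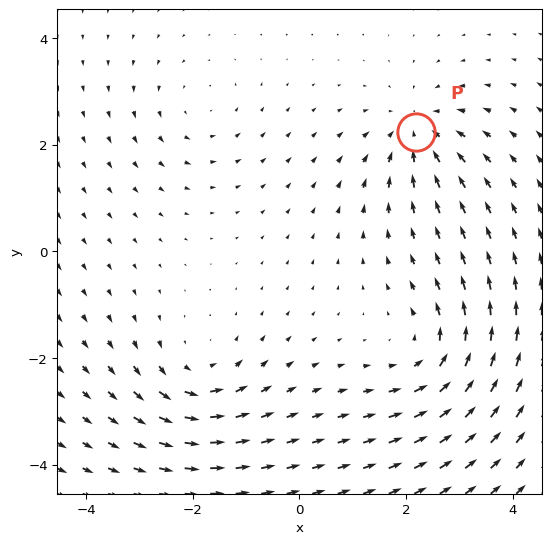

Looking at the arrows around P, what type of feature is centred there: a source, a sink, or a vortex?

sink

At P (2.2, 2.2) the arrows converge inward. Divergence about -4, curl ≈0 — negative divergence with near-zero curl is a sink.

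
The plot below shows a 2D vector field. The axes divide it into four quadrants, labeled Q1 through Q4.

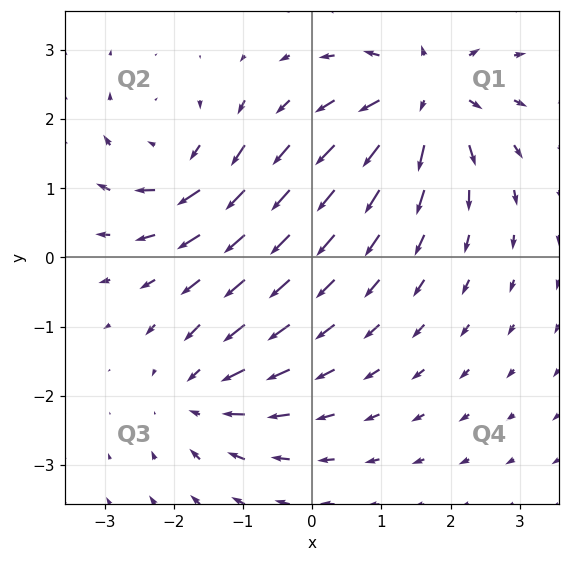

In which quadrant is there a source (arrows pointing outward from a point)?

The source sits at approximately (1.6, 2.4), which lies in quadrant Q1. The divergence there is about +6, positive as expected for a source.

Q1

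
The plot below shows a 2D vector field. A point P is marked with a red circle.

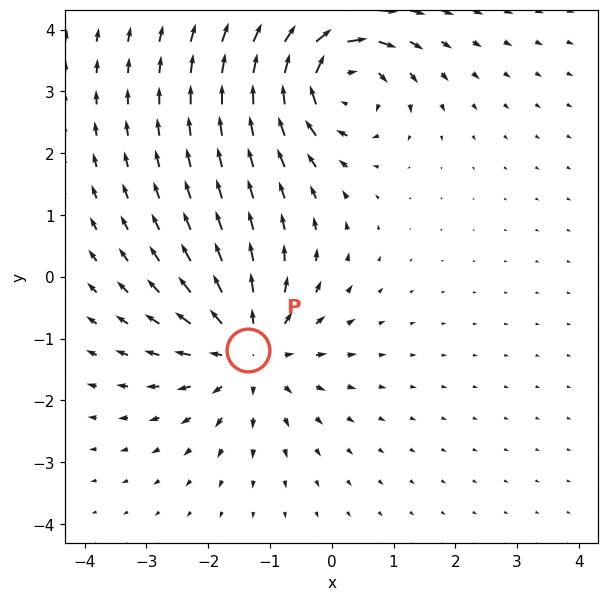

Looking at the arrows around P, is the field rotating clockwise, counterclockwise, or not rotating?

Near P at (-1.3, -1.2) the arrows show no circulation. The curl there is ≈0.

not rotating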